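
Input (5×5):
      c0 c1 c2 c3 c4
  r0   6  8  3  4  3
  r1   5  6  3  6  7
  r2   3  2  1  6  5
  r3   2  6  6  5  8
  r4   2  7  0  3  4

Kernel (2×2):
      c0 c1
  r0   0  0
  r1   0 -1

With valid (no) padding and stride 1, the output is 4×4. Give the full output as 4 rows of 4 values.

Output[0,0]: The receptive field on the input at this output position is [6 8 / 5 6]. Elementwise product with the kernel and sum: 6·-1.
Output[0,1]: The receptive field on the input at this output position is [8 3 / 6 3]. Elementwise product with the kernel and sum: 3·-1.

-6 -3 -6 -7
-2 -1 -6 -5
-6 -6 -5 -8
-7 0 -3 -4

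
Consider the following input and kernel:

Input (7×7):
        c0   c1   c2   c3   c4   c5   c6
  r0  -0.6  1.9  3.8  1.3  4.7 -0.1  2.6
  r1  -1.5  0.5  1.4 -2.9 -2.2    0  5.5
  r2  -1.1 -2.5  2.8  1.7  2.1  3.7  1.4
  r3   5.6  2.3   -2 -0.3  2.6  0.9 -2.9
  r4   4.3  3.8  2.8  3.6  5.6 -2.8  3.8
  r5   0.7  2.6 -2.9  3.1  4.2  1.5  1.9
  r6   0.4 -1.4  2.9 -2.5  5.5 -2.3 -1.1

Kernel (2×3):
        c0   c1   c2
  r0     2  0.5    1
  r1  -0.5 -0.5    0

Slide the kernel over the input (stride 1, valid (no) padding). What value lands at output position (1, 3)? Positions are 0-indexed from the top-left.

-8.8

The receptive field on the input at this output position is [-2.9 -2.2 0 / 1.7 2.1 3.7]. Elementwise product with the kernel and sum: -2.9·2 + -2.2·0.5 + 0·1 + 1.7·-0.5 + 2.1·-0.5.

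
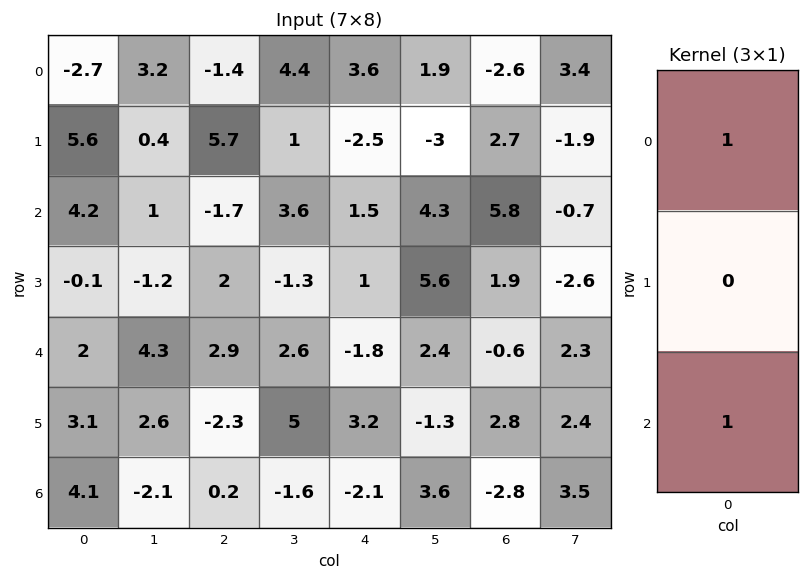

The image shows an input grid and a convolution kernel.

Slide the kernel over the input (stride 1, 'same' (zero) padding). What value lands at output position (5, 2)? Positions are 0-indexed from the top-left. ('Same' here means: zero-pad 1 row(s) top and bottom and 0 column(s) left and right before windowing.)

The receptive field on the zero-padded input at this output position is [2.9 / -2.3 / 0.2]. Elementwise product with the kernel and sum: 2.9·1 + 0.2·1.

3.1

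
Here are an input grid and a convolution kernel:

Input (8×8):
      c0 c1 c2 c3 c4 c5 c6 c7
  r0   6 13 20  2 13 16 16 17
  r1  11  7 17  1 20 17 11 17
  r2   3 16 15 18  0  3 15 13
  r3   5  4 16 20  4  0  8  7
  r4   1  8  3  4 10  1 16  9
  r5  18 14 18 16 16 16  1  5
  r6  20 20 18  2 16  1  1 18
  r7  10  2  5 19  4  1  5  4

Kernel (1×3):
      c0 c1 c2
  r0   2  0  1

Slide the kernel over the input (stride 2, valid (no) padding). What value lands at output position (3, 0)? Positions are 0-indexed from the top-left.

The receptive field on the input at this output position is [20 20 18]. Elementwise product with the kernel and sum: 20·2 + 18·1.

58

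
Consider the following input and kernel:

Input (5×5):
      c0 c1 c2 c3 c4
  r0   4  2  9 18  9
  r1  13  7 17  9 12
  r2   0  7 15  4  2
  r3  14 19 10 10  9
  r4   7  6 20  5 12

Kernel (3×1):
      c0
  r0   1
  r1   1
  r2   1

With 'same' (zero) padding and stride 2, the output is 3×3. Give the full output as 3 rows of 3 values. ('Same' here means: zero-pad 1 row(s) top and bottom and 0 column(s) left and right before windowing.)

17 26 21
27 42 23
21 30 21

Output[0,0]: The receptive field on the zero-padded input at this output position is [0 / 4 / 13]. Elementwise product with the kernel and sum: 0·1 + 4·1 + 13·1.
Output[0,1]: The receptive field on the zero-padded input at this output position is [0 / 9 / 17]. Elementwise product with the kernel and sum: 0·1 + 9·1 + 17·1.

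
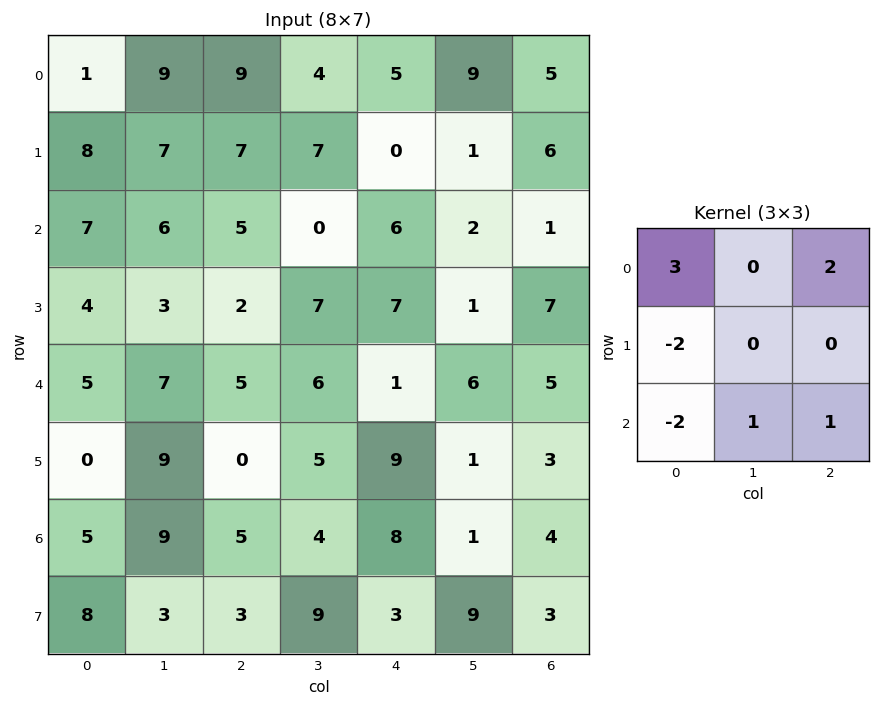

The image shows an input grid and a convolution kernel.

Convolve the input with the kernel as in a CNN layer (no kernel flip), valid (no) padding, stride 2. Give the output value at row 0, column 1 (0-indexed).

The receptive field on the input at this output position is [9 4 5 / 7 7 0 / 5 0 6]. Elementwise product with the kernel and sum: 9·3 + 5·2 + 7·-2 + 5·-2 + 0·1 + 6·1.

19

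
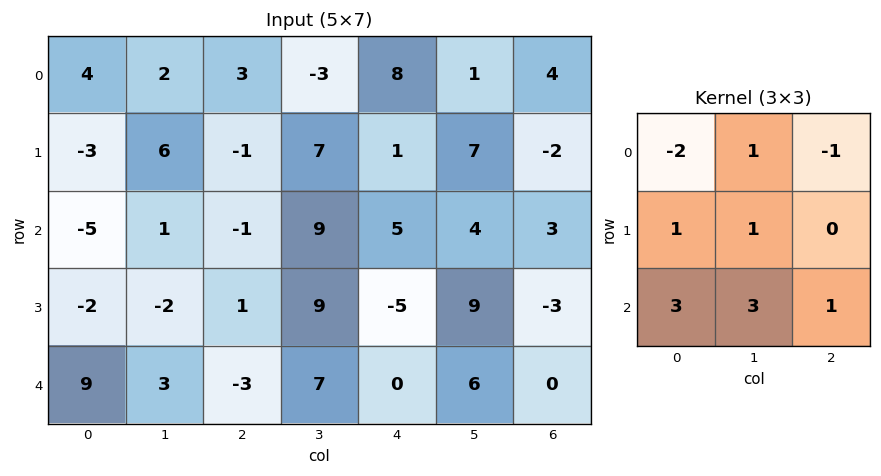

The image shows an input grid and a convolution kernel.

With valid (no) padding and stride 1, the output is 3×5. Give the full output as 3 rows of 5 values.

-19 16 18 67 19
-2 -14 41 15 25
41 -6 28 14 13

Output[0,0]: The receptive field on the input at this output position is [4 2 3 / -3 6 -1 / -5 1 -1]. Elementwise product with the kernel and sum: 4·-2 + 2·1 + 3·-1 + -3·1 + 6·1 + -5·3 + 1·3 + -1·1.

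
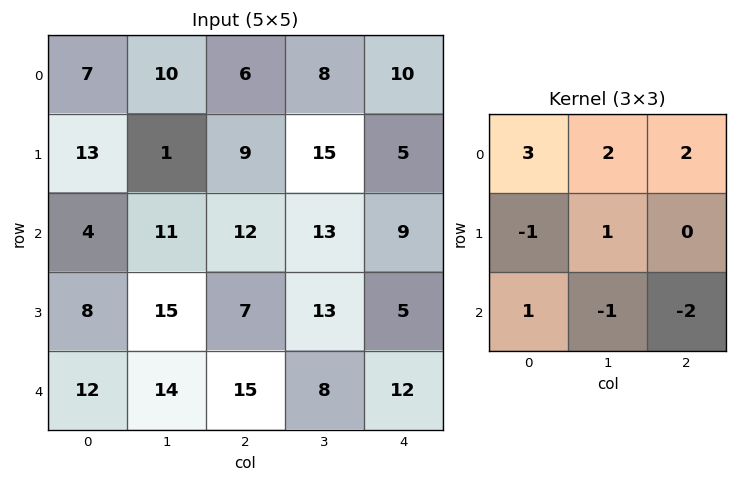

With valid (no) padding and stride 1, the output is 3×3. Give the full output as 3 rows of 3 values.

Output[0,0]: The receptive field on the input at this output position is [7 10 6 / 13 1 9 / 4 11 12]. Elementwise product with the kernel and sum: 7·3 + 10·2 + 6·2 + 13·-1 + 1·1 + 4·1 + 11·-1 + 12·-2.
Output[0,1]: The receptive field on the input at this output position is [10 6 8 / 1 9 15 / 11 12 13]. Elementwise product with the kernel and sum: 10·3 + 6·2 + 8·2 + 1·-1 + 9·1 + 11·1 + 12·-1 + 13·-2.

10 39 41
45 34 52
33 58 69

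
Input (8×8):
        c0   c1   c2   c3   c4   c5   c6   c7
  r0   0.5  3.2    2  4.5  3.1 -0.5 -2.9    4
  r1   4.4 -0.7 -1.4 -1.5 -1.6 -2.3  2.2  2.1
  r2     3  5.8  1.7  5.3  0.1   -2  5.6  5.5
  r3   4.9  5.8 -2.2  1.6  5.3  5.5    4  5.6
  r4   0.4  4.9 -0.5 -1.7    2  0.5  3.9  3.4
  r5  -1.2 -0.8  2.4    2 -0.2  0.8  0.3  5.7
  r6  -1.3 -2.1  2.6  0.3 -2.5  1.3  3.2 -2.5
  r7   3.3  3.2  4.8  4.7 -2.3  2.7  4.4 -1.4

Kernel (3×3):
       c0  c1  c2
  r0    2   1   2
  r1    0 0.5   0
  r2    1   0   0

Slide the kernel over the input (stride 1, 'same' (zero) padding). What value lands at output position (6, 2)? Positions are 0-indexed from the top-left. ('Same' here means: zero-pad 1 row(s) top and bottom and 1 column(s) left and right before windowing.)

9.3

The receptive field on the zero-padded input at this output position is [-0.8 2.4 2 / -2.1 2.6 0.3 / 3.2 4.8 4.7]. Elementwise product with the kernel and sum: -0.8·2 + 2.4·1 + 2·2 + 2.6·0.5 + 3.2·1.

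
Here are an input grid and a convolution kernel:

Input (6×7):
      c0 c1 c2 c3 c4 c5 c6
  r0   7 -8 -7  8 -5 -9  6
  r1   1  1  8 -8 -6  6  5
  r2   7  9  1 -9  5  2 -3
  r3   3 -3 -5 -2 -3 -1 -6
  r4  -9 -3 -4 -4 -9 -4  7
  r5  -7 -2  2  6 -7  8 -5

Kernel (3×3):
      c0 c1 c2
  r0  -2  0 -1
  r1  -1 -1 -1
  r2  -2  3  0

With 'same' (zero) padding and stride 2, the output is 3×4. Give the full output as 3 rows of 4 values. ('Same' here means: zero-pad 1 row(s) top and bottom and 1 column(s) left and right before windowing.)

4 29 4 6
-8 -4 7 -27
-6 29 -11 -32

Output[0,0]: The receptive field on the zero-padded input at this output position is [0 0 0 / 0 7 -8 / 0 1 1]. Elementwise product with the kernel and sum: 0·-2 + 0·-1 + 0·-1 + 7·-1 + -8·-1 + 0·-2 + 1·3.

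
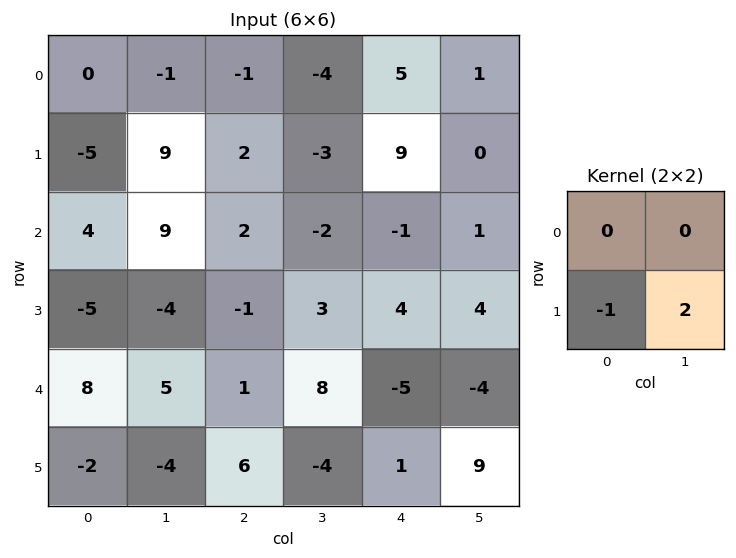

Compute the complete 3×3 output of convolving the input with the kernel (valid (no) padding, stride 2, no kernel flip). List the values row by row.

23 -8 -9
-3 7 4
-6 -14 17

Output[0,0]: The receptive field on the input at this output position is [0 -1 / -5 9]. Elementwise product with the kernel and sum: -5·-1 + 9·2.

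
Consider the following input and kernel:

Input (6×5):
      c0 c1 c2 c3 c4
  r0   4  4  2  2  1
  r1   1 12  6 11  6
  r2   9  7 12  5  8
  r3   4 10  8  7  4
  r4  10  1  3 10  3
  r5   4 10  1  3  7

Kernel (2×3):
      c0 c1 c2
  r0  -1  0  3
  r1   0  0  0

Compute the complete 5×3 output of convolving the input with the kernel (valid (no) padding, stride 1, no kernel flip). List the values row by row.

Output[0,0]: The receptive field on the input at this output position is [4 4 2 / 1 12 6]. Elementwise product with the kernel and sum: 4·-1 + 2·3.
Output[0,1]: The receptive field on the input at this output position is [4 2 2 / 12 6 11]. Elementwise product with the kernel and sum: 4·-1 + 2·3.

2 2 1
17 21 12
27 8 12
20 11 4
-1 29 6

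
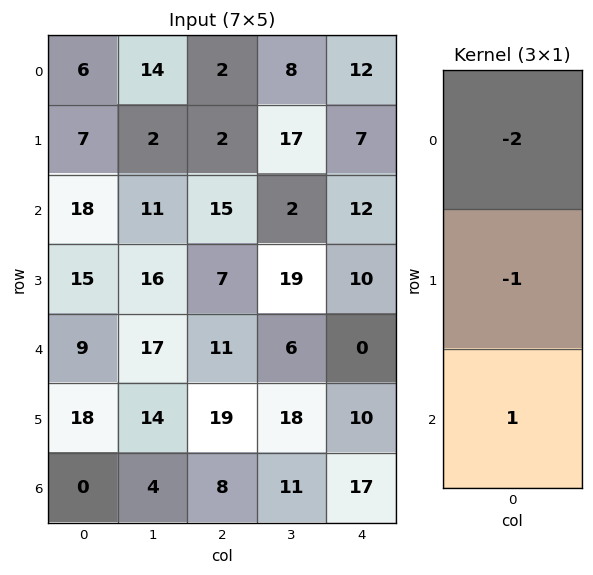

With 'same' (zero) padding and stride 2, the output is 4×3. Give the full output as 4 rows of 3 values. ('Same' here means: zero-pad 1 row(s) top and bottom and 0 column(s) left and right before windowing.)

1 0 -5
-17 -12 -16
-21 -6 -10
-36 -46 -37

Output[0,0]: The receptive field on the zero-padded input at this output position is [0 / 6 / 7]. Elementwise product with the kernel and sum: 0·-2 + 6·-1 + 7·1.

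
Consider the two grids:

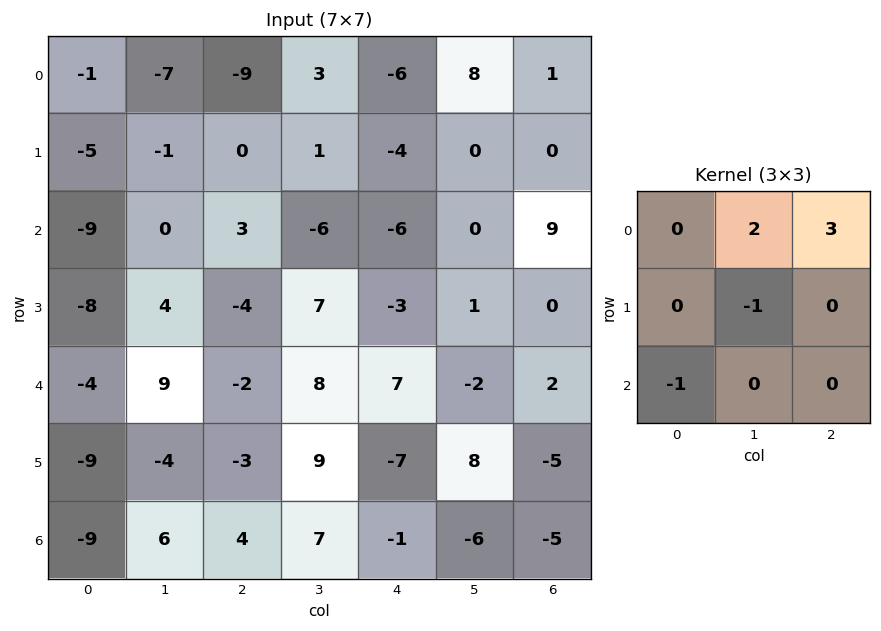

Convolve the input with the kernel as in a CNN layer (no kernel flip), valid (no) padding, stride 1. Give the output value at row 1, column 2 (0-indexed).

0

The receptive field on the input at this output position is [0 1 -4 / 3 -6 -6 / -4 7 -3]. Elementwise product with the kernel and sum: 1·2 + -4·3 + -6·-1 + -4·-1.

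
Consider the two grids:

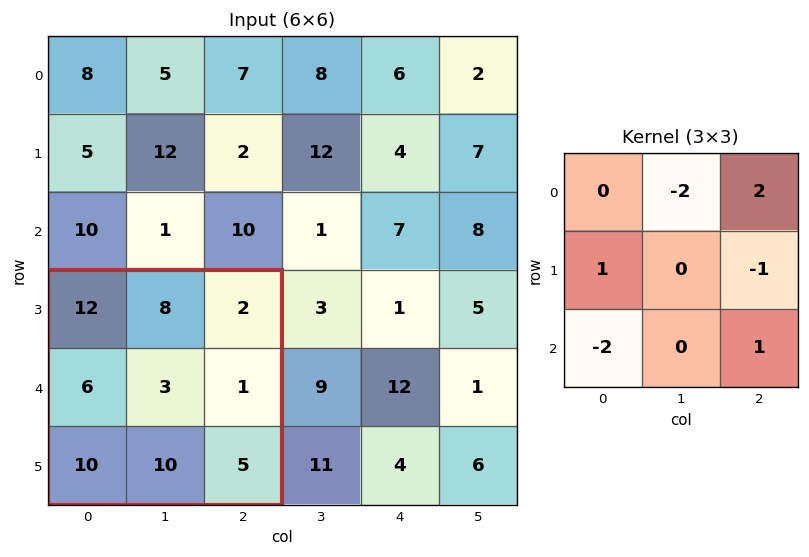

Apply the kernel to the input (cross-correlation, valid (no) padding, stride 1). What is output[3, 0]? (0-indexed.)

-22

The receptive field on the input at this output position is [12 8 2 / 6 3 1 / 10 10 5]. Elementwise product with the kernel and sum: 8·-2 + 2·2 + 6·1 + 1·-1 + 10·-2 + 5·1.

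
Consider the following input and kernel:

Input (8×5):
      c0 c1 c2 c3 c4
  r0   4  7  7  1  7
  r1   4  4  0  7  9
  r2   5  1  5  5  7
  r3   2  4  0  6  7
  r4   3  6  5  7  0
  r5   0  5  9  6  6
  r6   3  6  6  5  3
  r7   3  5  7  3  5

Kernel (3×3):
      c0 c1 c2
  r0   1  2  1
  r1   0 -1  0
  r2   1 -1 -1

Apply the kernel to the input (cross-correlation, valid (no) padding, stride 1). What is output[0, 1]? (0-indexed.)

13

The receptive field on the input at this output position is [7 7 1 / 4 0 7 / 1 5 5]. Elementwise product with the kernel and sum: 7·1 + 7·2 + 1·1 + 0·-1 + 1·1 + 5·-1 + 5·-1.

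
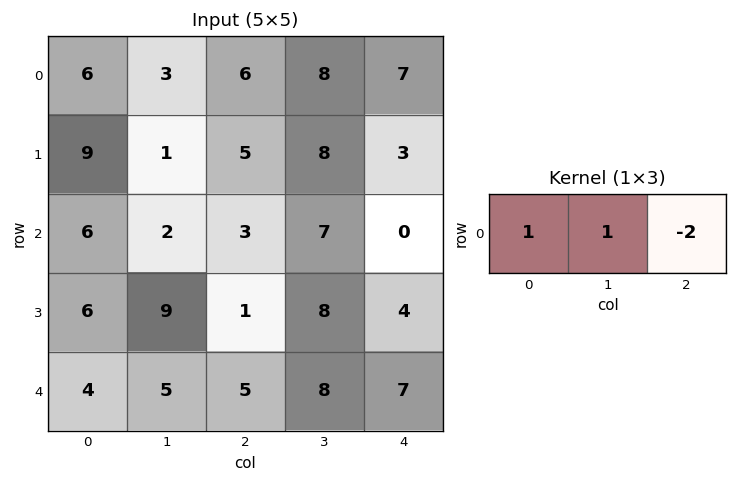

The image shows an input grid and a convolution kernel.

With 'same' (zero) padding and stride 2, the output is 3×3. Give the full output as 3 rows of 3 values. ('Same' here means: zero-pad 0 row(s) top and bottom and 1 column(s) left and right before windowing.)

Output[0,0]: The receptive field on the zero-padded input at this output position is [0 6 3]. Elementwise product with the kernel and sum: 0·1 + 6·1 + 3·-2.
Output[0,1]: The receptive field on the zero-padded input at this output position is [3 6 8]. Elementwise product with the kernel and sum: 3·1 + 6·1 + 8·-2.

0 -7 15
2 -9 7
-6 -6 15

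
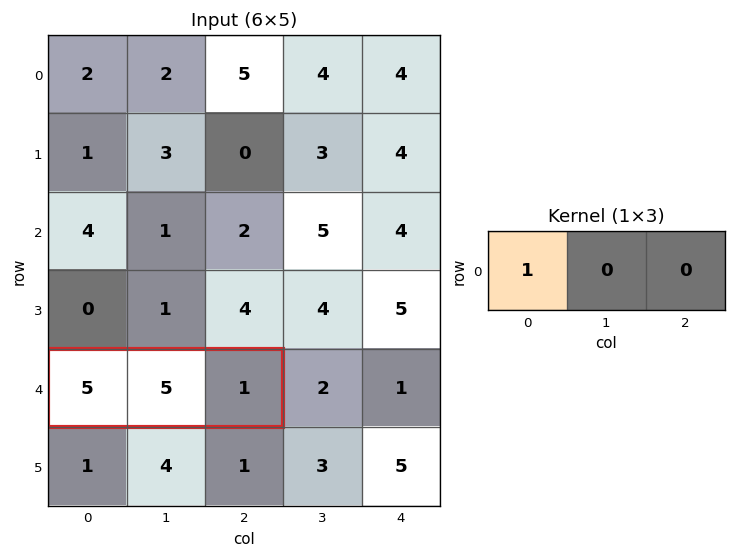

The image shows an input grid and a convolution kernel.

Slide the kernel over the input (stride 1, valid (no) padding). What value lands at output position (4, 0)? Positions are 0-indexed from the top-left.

5

The receptive field on the input at this output position is [5 5 1]. Elementwise product with the kernel and sum: 5·1.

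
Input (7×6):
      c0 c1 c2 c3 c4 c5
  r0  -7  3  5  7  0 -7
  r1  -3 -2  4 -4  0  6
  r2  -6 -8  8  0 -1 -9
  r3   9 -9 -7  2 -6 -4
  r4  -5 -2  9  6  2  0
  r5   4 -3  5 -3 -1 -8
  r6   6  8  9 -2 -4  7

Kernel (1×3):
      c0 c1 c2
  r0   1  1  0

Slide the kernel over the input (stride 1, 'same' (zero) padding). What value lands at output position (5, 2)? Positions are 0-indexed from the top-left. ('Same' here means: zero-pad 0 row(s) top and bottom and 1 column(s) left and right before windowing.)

The receptive field on the zero-padded input at this output position is [-3 5 -3]. Elementwise product with the kernel and sum: -3·1 + 5·1.

2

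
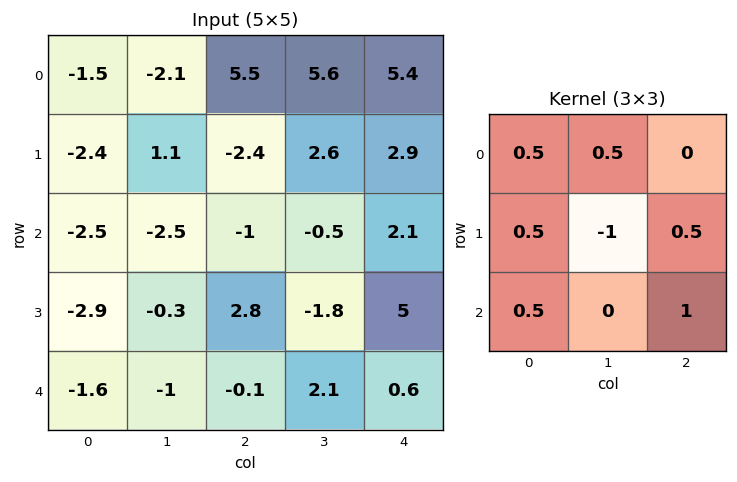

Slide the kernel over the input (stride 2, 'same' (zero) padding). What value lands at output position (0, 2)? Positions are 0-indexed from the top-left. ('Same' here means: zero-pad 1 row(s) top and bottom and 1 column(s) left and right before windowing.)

The receptive field on the zero-padded input at this output position is [0 0 0 / 5.6 5.4 0 / 2.6 2.9 0]. Elementwise product with the kernel and sum: 0·0.5 + 0·0.5 + 5.6·0.5 + 5.4·-1 + 0·0.5 + 2.6·0.5 + 0·1.

-1.3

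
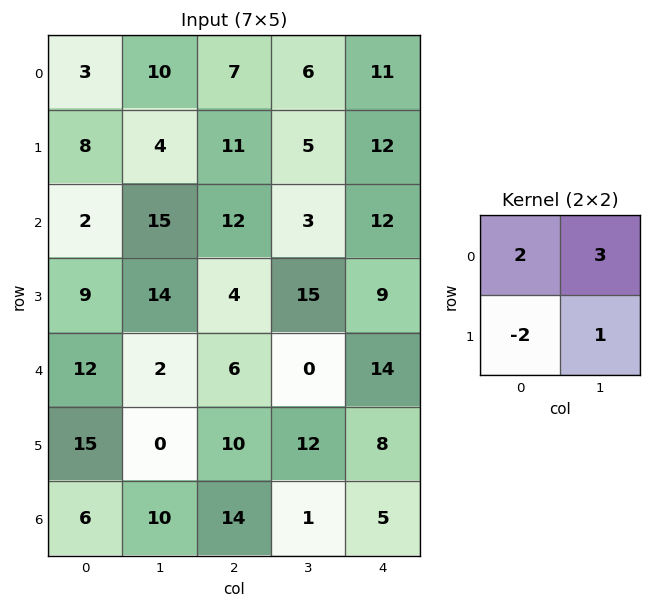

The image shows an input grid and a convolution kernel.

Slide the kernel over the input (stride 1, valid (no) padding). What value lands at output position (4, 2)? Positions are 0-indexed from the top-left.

4

The receptive field on the input at this output position is [6 0 / 10 12]. Elementwise product with the kernel and sum: 6·2 + 0·3 + 10·-2 + 12·1.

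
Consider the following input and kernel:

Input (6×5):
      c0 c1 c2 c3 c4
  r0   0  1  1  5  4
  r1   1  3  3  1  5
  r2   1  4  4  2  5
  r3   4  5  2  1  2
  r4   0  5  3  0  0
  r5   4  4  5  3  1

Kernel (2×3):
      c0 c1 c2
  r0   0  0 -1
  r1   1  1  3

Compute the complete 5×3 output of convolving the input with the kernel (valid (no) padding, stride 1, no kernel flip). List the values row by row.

12 4 15
14 13 16
11 8 4
12 7 1
20 18 11

Output[0,0]: The receptive field on the input at this output position is [0 1 1 / 1 3 3]. Elementwise product with the kernel and sum: 1·-1 + 1·1 + 3·1 + 3·3.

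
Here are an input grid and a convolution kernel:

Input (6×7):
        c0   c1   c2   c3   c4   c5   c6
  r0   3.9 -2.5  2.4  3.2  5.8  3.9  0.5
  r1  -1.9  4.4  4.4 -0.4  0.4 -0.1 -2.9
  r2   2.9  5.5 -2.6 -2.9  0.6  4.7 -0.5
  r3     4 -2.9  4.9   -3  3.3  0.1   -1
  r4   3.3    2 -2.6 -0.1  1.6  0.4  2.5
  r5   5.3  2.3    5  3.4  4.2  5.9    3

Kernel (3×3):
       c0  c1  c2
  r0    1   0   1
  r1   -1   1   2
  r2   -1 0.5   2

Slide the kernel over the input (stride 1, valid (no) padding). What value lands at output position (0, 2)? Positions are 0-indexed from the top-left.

The receptive field on the input at this output position is [2.4 3.2 5.8 / 4.4 -0.4 0.4 / -2.6 -2.9 0.6]. Elementwise product with the kernel and sum: 2.4·1 + 5.8·1 + 4.4·-1 + -0.4·1 + 0.4·2 + -2.6·-1 + -2.9·0.5 + 0.6·2.

6.55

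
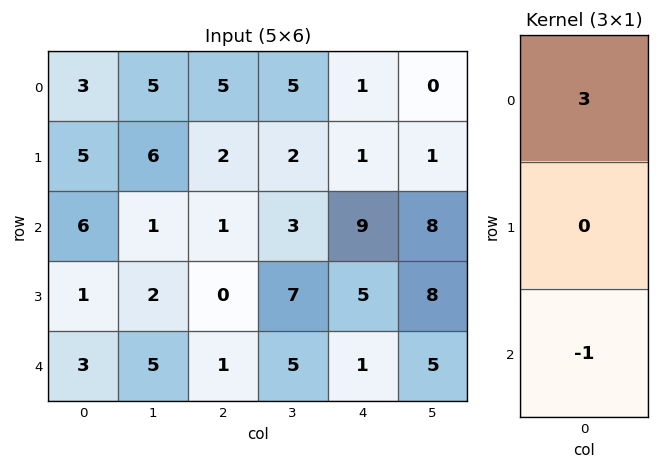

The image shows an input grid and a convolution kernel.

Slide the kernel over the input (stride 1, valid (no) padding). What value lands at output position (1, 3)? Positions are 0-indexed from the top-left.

-1

The receptive field on the input at this output position is [2 / 3 / 7]. Elementwise product with the kernel and sum: 2·3 + 7·-1.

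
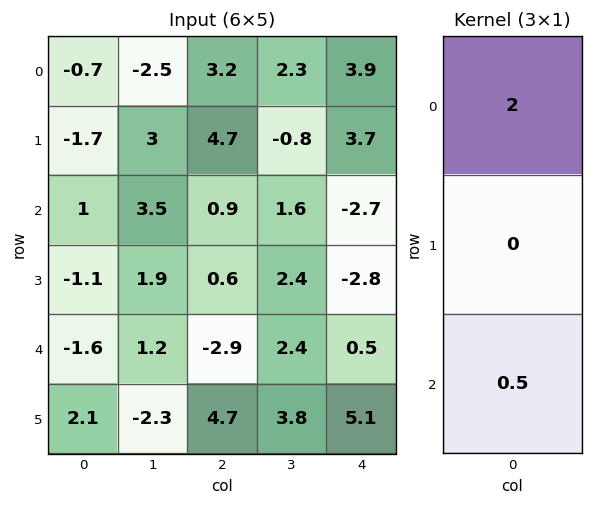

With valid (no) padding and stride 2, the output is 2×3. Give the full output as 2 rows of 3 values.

Output[0,0]: The receptive field on the input at this output position is [-0.7 / -1.7 / 1]. Elementwise product with the kernel and sum: -0.7·2 + 1·0.5.
Output[0,1]: The receptive field on the input at this output position is [3.2 / 4.7 / 0.9]. Elementwise product with the kernel and sum: 3.2·2 + 0.9·0.5.

-0.9 6.85 6.45
1.2 0.35 -5.15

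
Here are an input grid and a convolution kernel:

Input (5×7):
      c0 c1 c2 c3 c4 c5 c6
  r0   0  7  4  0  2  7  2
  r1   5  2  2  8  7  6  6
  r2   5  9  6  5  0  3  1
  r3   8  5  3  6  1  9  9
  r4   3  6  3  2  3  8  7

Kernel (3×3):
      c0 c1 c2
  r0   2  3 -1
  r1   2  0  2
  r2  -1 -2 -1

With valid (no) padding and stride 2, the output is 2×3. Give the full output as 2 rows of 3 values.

2 8 42
35 25 2

Output[0,0]: The receptive field on the input at this output position is [0 7 4 / 5 2 2 / 5 9 6]. Elementwise product with the kernel and sum: 0·2 + 7·3 + 4·-1 + 5·2 + 2·2 + 5·-1 + 9·-2 + 6·-1.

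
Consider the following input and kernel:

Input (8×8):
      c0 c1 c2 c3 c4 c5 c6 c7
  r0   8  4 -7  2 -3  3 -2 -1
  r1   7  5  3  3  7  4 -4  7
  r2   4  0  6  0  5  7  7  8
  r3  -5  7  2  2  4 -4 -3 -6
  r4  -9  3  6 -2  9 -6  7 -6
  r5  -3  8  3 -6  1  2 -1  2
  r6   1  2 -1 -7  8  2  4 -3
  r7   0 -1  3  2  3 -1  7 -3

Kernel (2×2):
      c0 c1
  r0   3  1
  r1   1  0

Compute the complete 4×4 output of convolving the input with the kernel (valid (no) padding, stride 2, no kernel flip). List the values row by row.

35 -16 1 -11
7 20 26 26
-27 19 22 14
5 -7 29 16

Output[0,0]: The receptive field on the input at this output position is [8 4 / 7 5]. Elementwise product with the kernel and sum: 8·3 + 4·1 + 7·1.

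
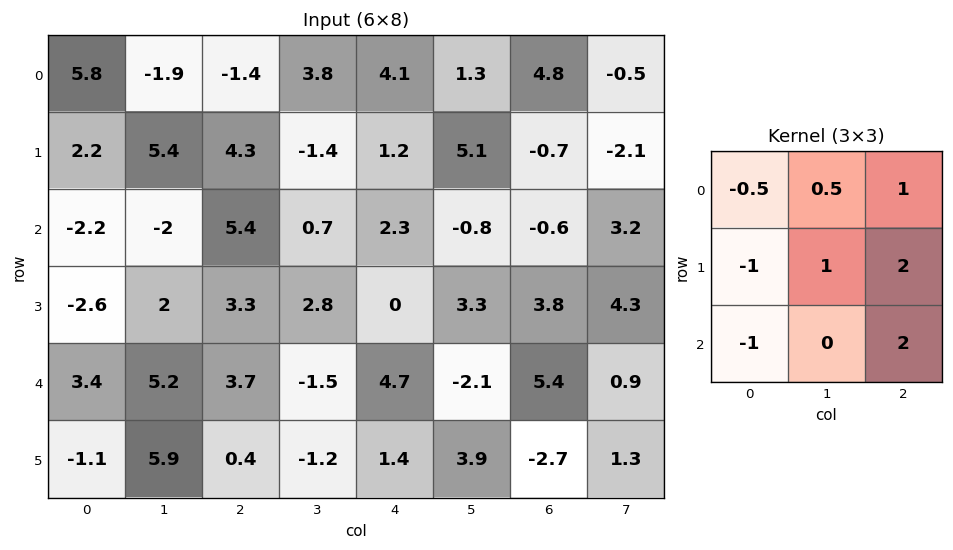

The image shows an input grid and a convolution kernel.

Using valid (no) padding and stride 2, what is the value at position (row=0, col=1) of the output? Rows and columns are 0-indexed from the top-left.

2.6

The receptive field on the input at this output position is [-1.4 3.8 4.1 / 4.3 -1.4 1.2 / 5.4 0.7 2.3]. Elementwise product with the kernel and sum: -1.4·-0.5 + 3.8·0.5 + 4.1·1 + 4.3·-1 + -1.4·1 + 1.2·2 + 5.4·-1 + 2.3·2.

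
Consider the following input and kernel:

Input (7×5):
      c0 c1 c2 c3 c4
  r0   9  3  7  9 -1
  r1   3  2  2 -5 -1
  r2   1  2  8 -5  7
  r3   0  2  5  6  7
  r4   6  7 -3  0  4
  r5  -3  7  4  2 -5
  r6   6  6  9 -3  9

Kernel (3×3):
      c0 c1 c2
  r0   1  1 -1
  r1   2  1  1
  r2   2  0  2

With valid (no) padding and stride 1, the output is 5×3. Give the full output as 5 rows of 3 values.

Output[0,0]: The receptive field on the input at this output position is [9 3 7 / 3 2 2 / 1 2 8]. Elementwise product with the kernel and sum: 9·1 + 3·1 + 7·-1 + 3·2 + 2·1 + 2·1 + 1·2 + 8·2.

33 -4 45
25 32 40
8 44 21
15 30 0
51 30 34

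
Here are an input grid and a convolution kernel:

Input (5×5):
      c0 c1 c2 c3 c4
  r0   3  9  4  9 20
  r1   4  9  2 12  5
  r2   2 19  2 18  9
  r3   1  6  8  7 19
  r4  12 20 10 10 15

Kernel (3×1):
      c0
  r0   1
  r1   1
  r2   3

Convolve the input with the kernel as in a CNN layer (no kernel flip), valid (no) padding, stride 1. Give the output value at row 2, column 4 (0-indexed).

The receptive field on the input at this output position is [9 / 19 / 15]. Elementwise product with the kernel and sum: 9·1 + 19·1 + 15·3.

73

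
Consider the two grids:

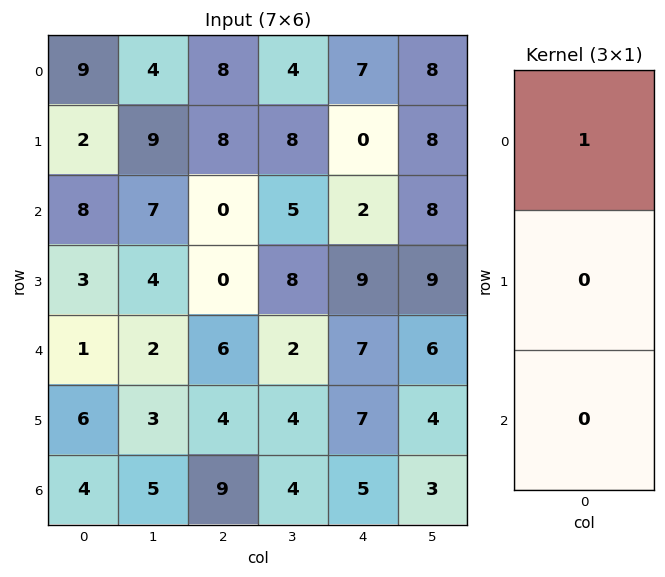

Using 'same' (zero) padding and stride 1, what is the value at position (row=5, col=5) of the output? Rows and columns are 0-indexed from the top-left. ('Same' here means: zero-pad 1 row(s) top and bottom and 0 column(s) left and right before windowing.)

6

The receptive field on the zero-padded input at this output position is [6 / 4 / 3]. Elementwise product with the kernel and sum: 6·1.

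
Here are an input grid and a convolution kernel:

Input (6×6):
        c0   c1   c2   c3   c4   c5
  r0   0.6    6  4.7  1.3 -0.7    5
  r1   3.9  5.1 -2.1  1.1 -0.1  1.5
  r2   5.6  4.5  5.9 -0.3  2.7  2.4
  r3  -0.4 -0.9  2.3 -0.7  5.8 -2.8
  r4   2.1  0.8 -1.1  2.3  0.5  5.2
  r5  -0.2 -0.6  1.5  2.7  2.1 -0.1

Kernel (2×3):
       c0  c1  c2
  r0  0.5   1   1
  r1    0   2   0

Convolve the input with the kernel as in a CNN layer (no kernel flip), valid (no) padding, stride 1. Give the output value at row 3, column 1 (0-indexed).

-1.05

The receptive field on the input at this output position is [-0.9 2.3 -0.7 / 0.8 -1.1 2.3]. Elementwise product with the kernel and sum: -0.9·0.5 + 2.3·1 + -0.7·1 + -1.1·2.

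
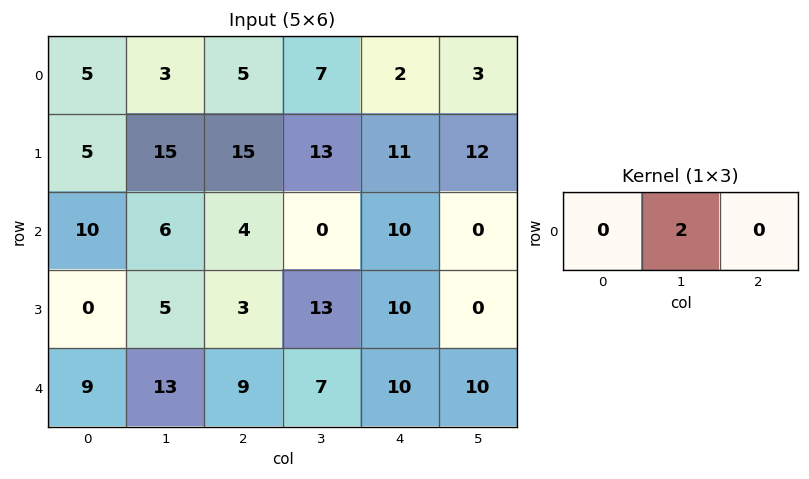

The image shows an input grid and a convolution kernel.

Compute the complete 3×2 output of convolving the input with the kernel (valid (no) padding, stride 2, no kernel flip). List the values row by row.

6 14
12 0
26 14

Output[0,0]: The receptive field on the input at this output position is [5 3 5]. Elementwise product with the kernel and sum: 3·2.
Output[0,1]: The receptive field on the input at this output position is [5 7 2]. Elementwise product with the kernel and sum: 7·2.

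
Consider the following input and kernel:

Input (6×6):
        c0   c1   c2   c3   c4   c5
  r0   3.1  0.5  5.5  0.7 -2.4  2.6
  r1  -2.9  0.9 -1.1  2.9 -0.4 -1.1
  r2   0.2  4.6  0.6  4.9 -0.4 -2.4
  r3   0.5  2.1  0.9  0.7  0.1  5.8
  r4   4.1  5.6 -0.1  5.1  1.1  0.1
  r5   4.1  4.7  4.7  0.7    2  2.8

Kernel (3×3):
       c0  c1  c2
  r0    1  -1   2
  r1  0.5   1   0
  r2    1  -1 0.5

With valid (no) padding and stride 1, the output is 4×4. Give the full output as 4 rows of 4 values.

Output[0,0]: The receptive field on the input at this output position is [3.1 0.5 5.5 / -2.9 0.9 -1.1 / 0.2 4.6 0.6]. Elementwise product with the kernel and sum: 3.1·1 + 0.5·-1 + 5.5·2 + -2.9·0.5 + 0.9·1 + 0.2·1 + 4.6·-1 + 0.6·0.5.
Output[0,1]: The receptive field on the input at this output position is [0.5 5.5 0.7 / 0.9 -1.1 2.9 / 4.6 0.6 4.9]. Elementwise product with the kernel and sum: 0.5·1 + 5.5·-1 + 0.7·2 + 0.9·0.5 + -1.1·1 + 4.6·1 + 0.6·-1 + 4.9·0.5.

8.95 2.2 -2.15 13.45
-2.45 12.25 0.65 6.65
-2.4 24 -8.6 5
9.6 5.65 10.45 15.95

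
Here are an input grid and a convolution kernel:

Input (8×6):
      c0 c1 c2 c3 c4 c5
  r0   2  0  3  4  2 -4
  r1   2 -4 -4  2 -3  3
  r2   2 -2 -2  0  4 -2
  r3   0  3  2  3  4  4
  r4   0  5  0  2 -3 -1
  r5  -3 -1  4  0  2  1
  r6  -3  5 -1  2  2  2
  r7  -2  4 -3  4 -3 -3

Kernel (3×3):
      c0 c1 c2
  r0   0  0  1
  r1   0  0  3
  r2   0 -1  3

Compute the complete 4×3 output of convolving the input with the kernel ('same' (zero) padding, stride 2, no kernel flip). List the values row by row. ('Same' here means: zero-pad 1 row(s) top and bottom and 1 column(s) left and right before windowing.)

Output[0,0]: The receptive field on the zero-padded input at this output position is [0 0 0 / 0 2 0 / 0 2 -4]. Elementwise product with the kernel and sum: 0·1 + 0·3 + 2·-1 + -4·3.
Output[0,1]: The receptive field on the zero-padded input at this output position is [0 0 0 / 0 3 4 / -4 -4 2]. Elementwise product with the kernel and sum: 0·1 + 4·3 + -4·-1 + 2·3.

-14 22 0
-1 9 5
18 5 2
28 21 1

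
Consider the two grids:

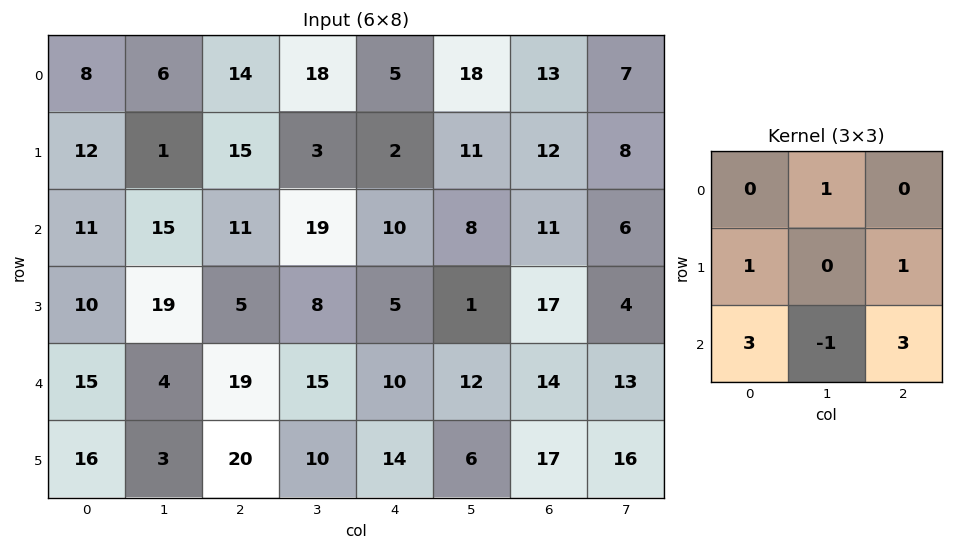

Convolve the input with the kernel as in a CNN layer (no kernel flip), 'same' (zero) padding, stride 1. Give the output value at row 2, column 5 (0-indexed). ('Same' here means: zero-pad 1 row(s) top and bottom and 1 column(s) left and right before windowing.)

97

The receptive field on the zero-padded input at this output position is [2 11 12 / 10 8 11 / 5 1 17]. Elementwise product with the kernel and sum: 11·1 + 10·1 + 11·1 + 5·3 + 1·-1 + 17·3.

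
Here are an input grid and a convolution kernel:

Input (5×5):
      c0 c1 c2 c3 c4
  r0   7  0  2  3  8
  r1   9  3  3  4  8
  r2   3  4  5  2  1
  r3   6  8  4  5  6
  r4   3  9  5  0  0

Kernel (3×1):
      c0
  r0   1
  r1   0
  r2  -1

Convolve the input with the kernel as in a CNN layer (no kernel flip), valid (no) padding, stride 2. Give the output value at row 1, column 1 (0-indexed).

The receptive field on the input at this output position is [5 / 4 / 5]. Elementwise product with the kernel and sum: 5·1 + 5·-1.

0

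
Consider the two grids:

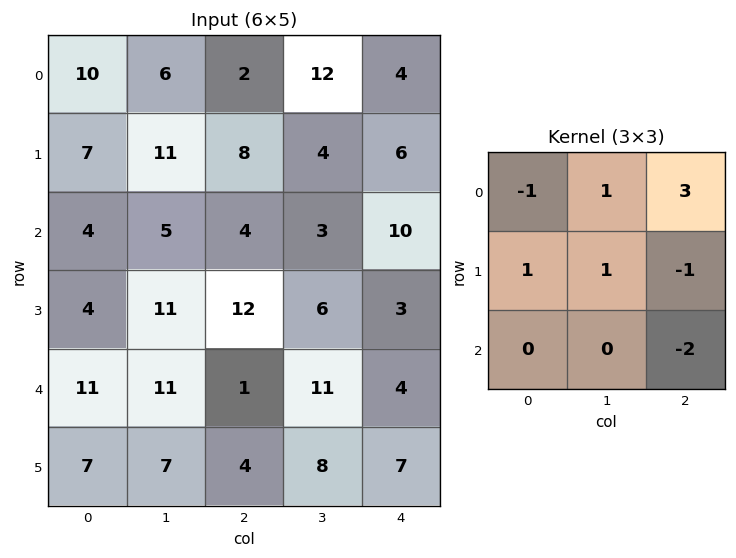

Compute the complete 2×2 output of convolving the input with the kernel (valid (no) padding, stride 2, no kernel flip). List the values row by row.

Output[0,0]: The receptive field on the input at this output position is [10 6 2 / 7 11 8 / 4 5 4]. Elementwise product with the kernel and sum: 10·-1 + 6·1 + 2·3 + 7·1 + 11·1 + 8·-1 + 4·-2.
Output[0,1]: The receptive field on the input at this output position is [2 12 4 / 8 4 6 / 4 3 10]. Elementwise product with the kernel and sum: 2·-1 + 12·1 + 4·3 + 8·1 + 4·1 + 6·-1 + 10·-2.

4 8
14 36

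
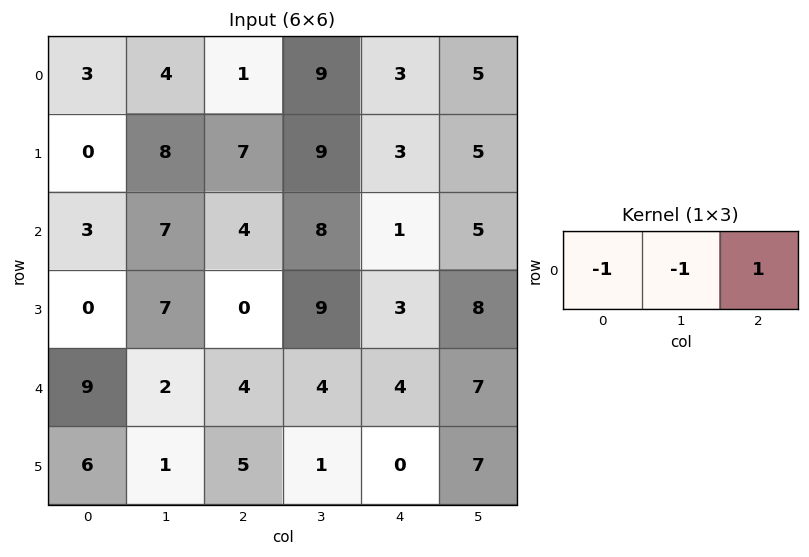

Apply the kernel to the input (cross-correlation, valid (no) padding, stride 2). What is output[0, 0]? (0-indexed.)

-6

The receptive field on the input at this output position is [3 4 1]. Elementwise product with the kernel and sum: 3·-1 + 4·-1 + 1·1.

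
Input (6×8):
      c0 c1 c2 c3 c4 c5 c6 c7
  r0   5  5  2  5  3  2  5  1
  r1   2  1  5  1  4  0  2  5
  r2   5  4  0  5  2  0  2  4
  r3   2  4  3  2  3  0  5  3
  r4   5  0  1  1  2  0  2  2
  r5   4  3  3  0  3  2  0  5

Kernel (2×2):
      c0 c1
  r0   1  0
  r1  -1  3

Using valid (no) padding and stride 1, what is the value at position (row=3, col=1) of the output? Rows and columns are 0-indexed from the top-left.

7

The receptive field on the input at this output position is [4 3 / 0 1]. Elementwise product with the kernel and sum: 4·1 + 0·-1 + 1·3.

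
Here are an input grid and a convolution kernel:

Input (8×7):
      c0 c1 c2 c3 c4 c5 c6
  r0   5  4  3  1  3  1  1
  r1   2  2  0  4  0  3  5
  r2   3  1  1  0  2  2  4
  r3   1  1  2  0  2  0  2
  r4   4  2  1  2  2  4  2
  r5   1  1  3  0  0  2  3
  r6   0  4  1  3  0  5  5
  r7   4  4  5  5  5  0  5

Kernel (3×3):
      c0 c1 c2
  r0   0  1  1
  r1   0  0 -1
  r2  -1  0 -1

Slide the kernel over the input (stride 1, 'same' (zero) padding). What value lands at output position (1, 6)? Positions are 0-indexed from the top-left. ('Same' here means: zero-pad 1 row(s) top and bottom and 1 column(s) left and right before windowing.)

-1

The receptive field on the zero-padded input at this output position is [1 1 0 / 3 5 0 / 2 4 0]. Elementwise product with the kernel and sum: 1·1 + 0·1 + 0·-1 + 2·-1 + 0·-1.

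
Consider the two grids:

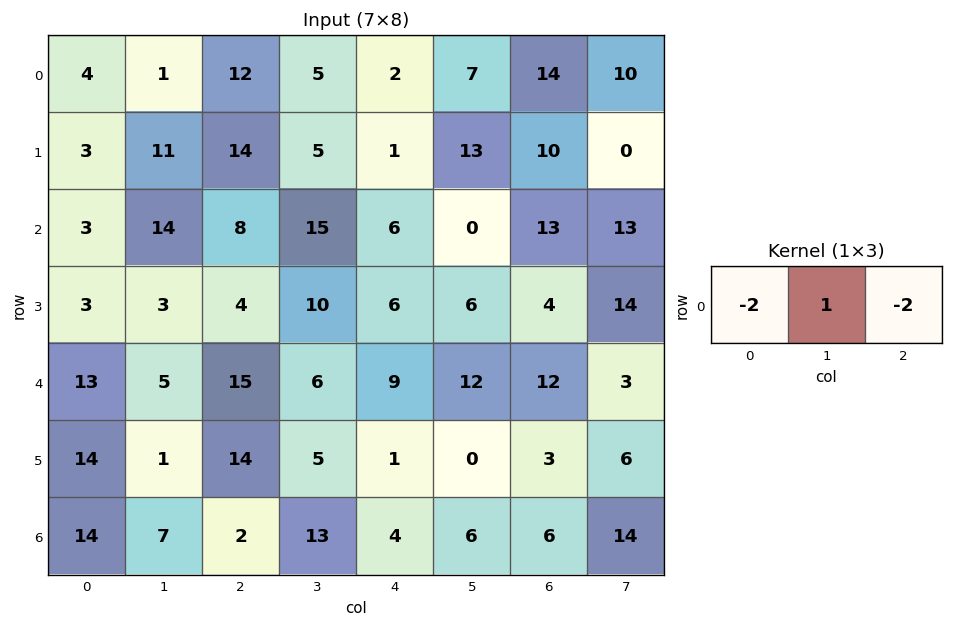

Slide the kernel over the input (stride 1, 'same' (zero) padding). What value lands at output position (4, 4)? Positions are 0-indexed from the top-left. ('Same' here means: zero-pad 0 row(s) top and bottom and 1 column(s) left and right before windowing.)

-27

The receptive field on the zero-padded input at this output position is [6 9 12]. Elementwise product with the kernel and sum: 6·-2 + 9·1 + 12·-2.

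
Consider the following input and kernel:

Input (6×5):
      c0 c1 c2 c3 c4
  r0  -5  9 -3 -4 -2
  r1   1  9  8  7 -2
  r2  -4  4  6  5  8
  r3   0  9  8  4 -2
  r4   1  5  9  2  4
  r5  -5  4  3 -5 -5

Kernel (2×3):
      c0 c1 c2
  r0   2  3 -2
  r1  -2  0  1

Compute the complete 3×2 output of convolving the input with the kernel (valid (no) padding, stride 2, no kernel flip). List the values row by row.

Output[0,0]: The receptive field on the input at this output position is [-5 9 -3 / 1 9 8]. Elementwise product with the kernel and sum: -5·2 + 9·3 + -3·-2 + 1·-2 + 8·1.
Output[0,1]: The receptive field on the input at this output position is [-3 -4 -2 / 8 7 -2]. Elementwise product with the kernel and sum: -3·2 + -4·3 + -2·-2 + 8·-2 + -2·1.

29 -32
0 -7
12 5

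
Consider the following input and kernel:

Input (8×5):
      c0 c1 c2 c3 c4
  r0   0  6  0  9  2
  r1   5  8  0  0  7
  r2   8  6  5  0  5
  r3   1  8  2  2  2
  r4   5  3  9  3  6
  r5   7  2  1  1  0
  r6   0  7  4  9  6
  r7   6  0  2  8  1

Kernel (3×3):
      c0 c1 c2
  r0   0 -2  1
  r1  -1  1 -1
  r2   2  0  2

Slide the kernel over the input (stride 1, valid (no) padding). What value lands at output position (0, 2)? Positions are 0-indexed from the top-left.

-3

The receptive field on the input at this output position is [0 9 2 / 0 0 7 / 5 0 5]. Elementwise product with the kernel and sum: 9·-2 + 2·1 + 0·-1 + 0·1 + 7·-1 + 5·2 + 5·2.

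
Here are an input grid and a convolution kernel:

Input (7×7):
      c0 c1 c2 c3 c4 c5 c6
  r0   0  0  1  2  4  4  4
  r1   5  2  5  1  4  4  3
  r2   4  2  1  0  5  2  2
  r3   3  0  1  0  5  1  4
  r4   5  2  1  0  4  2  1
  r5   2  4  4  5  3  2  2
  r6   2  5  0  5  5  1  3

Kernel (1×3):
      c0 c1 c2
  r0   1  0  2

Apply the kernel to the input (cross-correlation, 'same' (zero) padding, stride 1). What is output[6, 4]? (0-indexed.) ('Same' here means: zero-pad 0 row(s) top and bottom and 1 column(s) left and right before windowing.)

7

The receptive field on the zero-padded input at this output position is [5 5 1]. Elementwise product with the kernel and sum: 5·1 + 1·2.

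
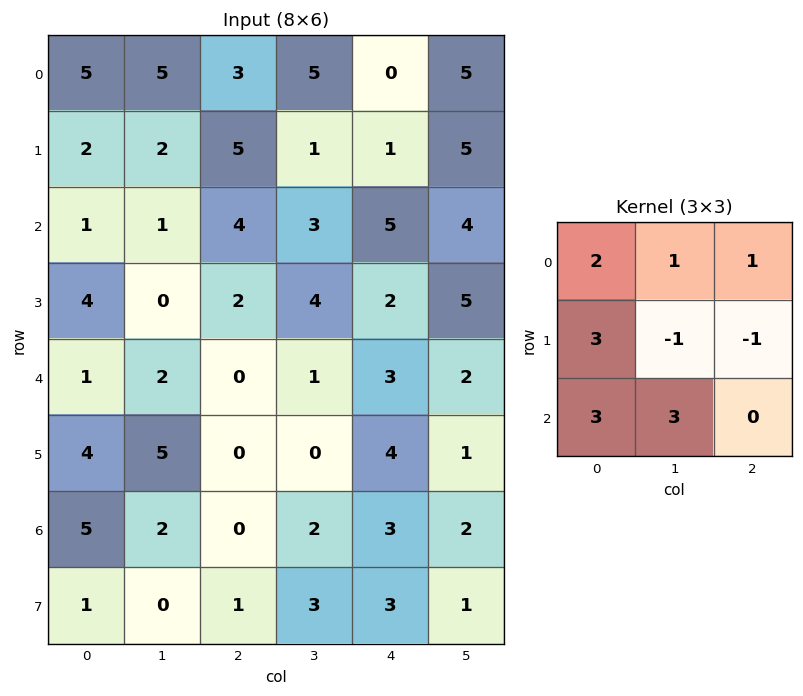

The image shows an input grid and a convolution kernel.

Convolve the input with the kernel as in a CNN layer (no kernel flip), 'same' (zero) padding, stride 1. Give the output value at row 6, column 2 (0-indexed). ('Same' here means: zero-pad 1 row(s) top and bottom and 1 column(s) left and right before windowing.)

17

The receptive field on the zero-padded input at this output position is [5 0 0 / 2 0 2 / 0 1 3]. Elementwise product with the kernel and sum: 5·2 + 0·1 + 0·1 + 2·3 + 0·-1 + 2·-1 + 0·3 + 1·3.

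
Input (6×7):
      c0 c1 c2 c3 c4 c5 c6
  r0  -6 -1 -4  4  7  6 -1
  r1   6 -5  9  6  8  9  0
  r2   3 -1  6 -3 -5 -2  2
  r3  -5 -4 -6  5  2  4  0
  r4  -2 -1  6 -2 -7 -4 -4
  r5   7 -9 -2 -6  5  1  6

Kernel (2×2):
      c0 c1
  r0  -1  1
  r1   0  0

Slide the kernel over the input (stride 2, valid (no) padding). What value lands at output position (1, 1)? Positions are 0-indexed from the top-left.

The receptive field on the input at this output position is [6 -3 / -6 5]. Elementwise product with the kernel and sum: 6·-1 + -3·1.

-9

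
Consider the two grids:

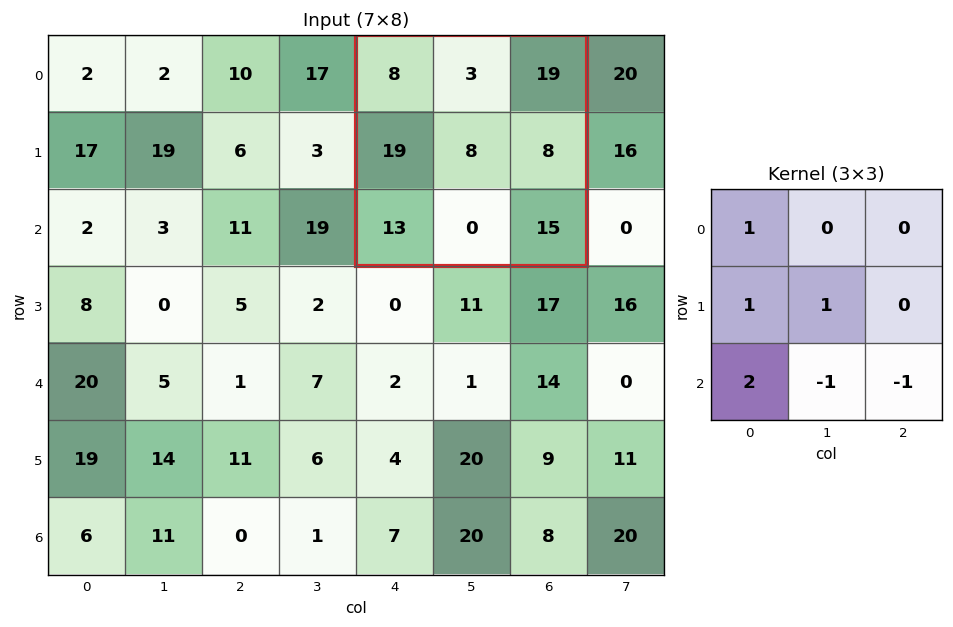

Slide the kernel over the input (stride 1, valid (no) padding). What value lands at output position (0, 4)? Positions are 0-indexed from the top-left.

46

The receptive field on the input at this output position is [8 3 19 / 19 8 8 / 13 0 15]. Elementwise product with the kernel and sum: 8·1 + 19·1 + 8·1 + 13·2 + 0·-1 + 15·-1.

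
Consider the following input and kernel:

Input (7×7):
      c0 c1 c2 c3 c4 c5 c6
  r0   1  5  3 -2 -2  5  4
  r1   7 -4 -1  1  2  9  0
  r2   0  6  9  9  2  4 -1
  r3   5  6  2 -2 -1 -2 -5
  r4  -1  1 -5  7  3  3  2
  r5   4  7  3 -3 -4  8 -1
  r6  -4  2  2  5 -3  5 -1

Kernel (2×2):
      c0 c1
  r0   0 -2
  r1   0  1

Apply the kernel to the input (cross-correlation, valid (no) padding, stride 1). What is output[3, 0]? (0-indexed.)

-11

The receptive field on the input at this output position is [5 6 / -1 1]. Elementwise product with the kernel and sum: 6·-2 + 1·1.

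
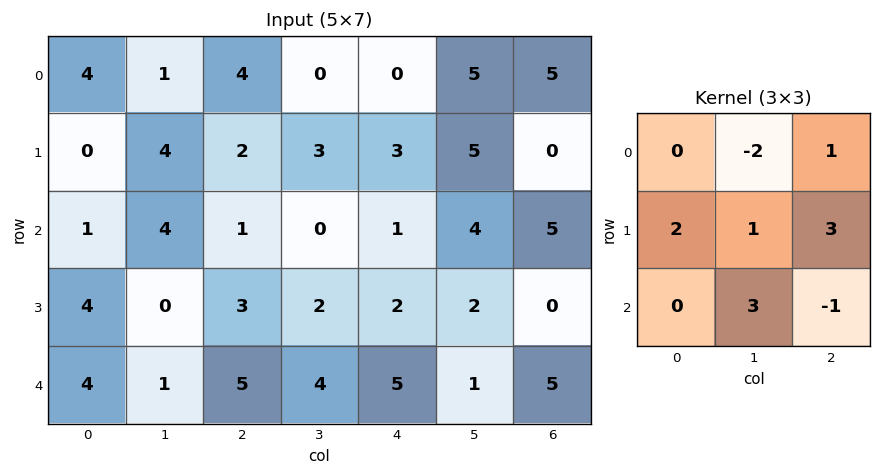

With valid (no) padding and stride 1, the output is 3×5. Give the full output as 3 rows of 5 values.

23 14 15 28 13
0 15 6 16 17
8 18 22 28 1

Output[0,0]: The receptive field on the input at this output position is [4 1 4 / 0 4 2 / 1 4 1]. Elementwise product with the kernel and sum: 1·-2 + 4·1 + 0·2 + 4·1 + 2·3 + 4·3 + 1·-1.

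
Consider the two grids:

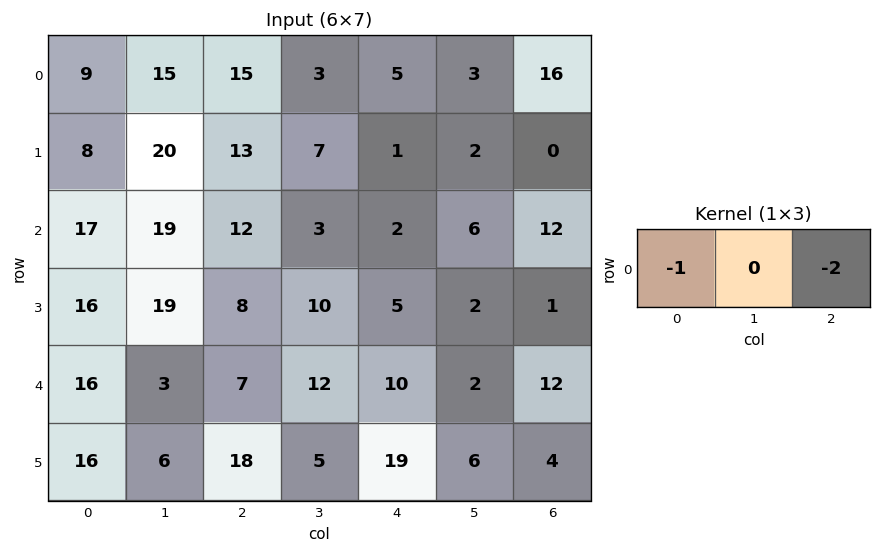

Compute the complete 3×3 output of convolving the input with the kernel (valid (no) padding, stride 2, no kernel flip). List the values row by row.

-39 -25 -37
-41 -16 -26
-30 -27 -34

Output[0,0]: The receptive field on the input at this output position is [9 15 15]. Elementwise product with the kernel and sum: 9·-1 + 15·-2.
Output[0,1]: The receptive field on the input at this output position is [15 3 5]. Elementwise product with the kernel and sum: 15·-1 + 5·-2.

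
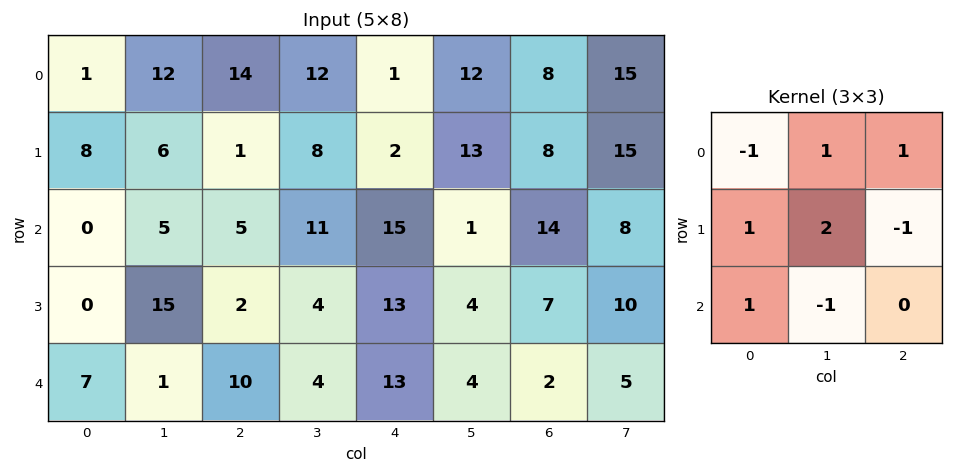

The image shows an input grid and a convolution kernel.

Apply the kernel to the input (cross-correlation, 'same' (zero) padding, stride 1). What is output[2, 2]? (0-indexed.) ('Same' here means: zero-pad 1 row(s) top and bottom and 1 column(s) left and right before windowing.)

The receptive field on the zero-padded input at this output position is [6 1 8 / 5 5 11 / 15 2 4]. Elementwise product with the kernel and sum: 6·-1 + 1·1 + 8·1 + 5·1 + 5·2 + 11·-1 + 15·1 + 2·-1.

20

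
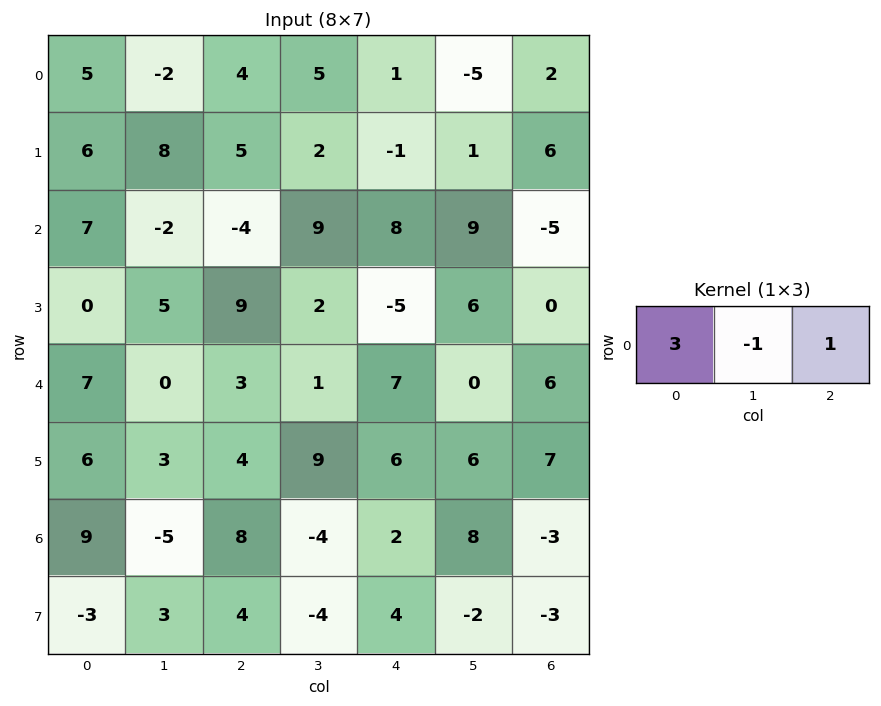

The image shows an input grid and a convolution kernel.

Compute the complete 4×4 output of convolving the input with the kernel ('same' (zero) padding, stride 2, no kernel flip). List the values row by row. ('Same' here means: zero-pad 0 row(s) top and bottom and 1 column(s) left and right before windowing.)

Output[0,0]: The receptive field on the zero-padded input at this output position is [0 5 -2]. Elementwise product with the kernel and sum: 0·3 + 5·-1 + -2·1.
Output[0,1]: The receptive field on the zero-padded input at this output position is [-2 4 5]. Elementwise product with the kernel and sum: -2·3 + 4·-1 + 5·1.

-7 -5 9 -17
-9 7 28 32
-7 -2 -4 -6
-14 -27 -6 27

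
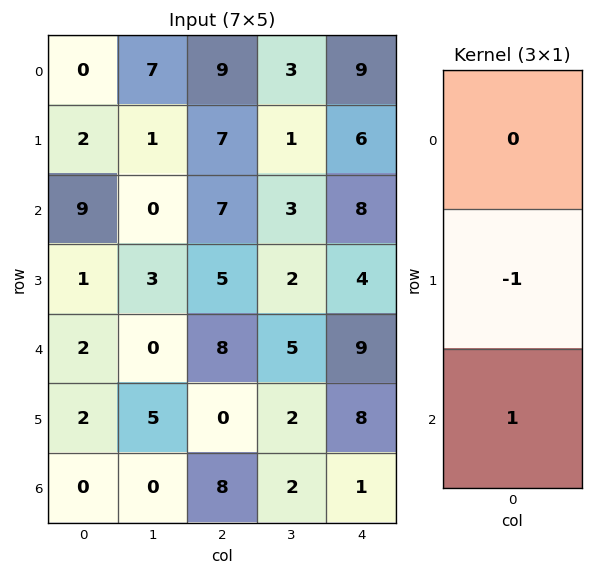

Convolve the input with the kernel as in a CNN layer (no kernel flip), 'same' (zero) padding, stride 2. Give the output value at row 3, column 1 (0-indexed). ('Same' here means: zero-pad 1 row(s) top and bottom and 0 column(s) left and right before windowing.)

-8

The receptive field on the zero-padded input at this output position is [0 / 8 / 0]. Elementwise product with the kernel and sum: 8·-1 + 0·1.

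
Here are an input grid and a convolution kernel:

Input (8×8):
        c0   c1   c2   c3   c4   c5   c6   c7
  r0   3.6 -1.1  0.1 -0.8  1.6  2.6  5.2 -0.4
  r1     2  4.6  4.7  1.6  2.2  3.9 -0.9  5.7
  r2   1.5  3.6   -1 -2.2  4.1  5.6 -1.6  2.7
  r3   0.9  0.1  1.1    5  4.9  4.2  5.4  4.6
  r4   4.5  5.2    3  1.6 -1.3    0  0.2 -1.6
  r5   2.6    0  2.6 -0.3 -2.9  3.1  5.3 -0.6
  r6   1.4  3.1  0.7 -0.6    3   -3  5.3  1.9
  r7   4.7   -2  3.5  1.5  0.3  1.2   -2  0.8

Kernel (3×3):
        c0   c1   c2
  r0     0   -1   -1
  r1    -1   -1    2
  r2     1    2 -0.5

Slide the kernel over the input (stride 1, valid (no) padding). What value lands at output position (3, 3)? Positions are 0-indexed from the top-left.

The receptive field on the input at this output position is [5 4.9 4.2 / 1.6 -1.3 0 / -0.3 -2.9 3.1]. Elementwise product with the kernel and sum: 4.9·-1 + 4.2·-1 + 1.6·-1 + -1.3·-1 + 0·2 + -0.3·1 + -2.9·2 + 3.1·-0.5.

-17.05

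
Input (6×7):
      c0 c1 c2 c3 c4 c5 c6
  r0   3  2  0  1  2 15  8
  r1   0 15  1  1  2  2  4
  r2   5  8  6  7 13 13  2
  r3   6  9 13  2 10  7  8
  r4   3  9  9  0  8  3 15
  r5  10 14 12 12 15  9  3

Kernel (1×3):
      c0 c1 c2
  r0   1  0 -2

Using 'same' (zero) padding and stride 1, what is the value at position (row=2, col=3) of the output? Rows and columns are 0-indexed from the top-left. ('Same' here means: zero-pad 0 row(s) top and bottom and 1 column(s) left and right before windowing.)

-20

The receptive field on the zero-padded input at this output position is [6 7 13]. Elementwise product with the kernel and sum: 6·1 + 13·-2.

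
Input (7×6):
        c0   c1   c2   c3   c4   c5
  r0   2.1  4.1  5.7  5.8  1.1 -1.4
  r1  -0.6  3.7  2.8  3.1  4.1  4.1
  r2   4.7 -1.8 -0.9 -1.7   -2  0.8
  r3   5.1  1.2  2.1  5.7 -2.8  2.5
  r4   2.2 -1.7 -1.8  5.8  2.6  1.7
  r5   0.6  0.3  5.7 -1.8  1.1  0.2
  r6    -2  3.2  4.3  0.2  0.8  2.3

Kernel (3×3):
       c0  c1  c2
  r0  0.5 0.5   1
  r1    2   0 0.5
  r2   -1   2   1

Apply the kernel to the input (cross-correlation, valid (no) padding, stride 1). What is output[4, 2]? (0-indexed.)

The receptive field on the input at this output position is [-1.8 5.8 2.6 / 5.7 -1.8 1.1 / 4.3 0.2 0.8]. Elementwise product with the kernel and sum: -1.8·0.5 + 5.8·0.5 + 2.6·1 + 5.7·2 + 1.1·0.5 + 4.3·-1 + 0.2·2 + 0.8·1.

13.45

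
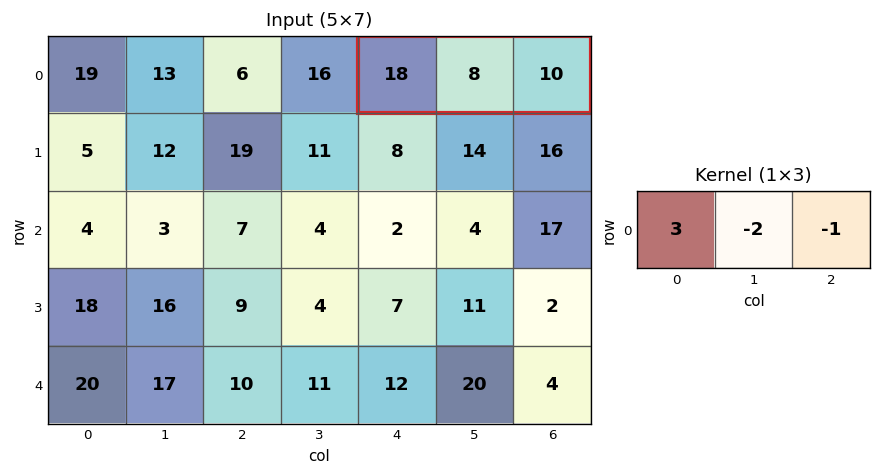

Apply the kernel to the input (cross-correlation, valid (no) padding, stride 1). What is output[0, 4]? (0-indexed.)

The receptive field on the input at this output position is [18 8 10]. Elementwise product with the kernel and sum: 18·3 + 8·-2 + 10·-1.

28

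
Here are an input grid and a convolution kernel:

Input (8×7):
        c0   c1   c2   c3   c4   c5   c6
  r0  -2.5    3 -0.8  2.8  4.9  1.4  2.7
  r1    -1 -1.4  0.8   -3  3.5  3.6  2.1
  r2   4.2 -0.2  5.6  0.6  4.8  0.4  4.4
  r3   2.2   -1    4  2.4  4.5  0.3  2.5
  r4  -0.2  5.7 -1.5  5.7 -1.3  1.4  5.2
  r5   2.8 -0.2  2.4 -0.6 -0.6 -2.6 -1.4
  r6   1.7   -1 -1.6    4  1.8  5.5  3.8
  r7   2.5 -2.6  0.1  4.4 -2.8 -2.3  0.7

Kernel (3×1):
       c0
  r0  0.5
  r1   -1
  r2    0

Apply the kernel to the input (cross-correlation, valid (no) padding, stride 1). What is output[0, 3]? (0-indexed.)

4.4

The receptive field on the input at this output position is [2.8 / -3 / 0.6]. Elementwise product with the kernel and sum: 2.8·0.5 + -3·-1.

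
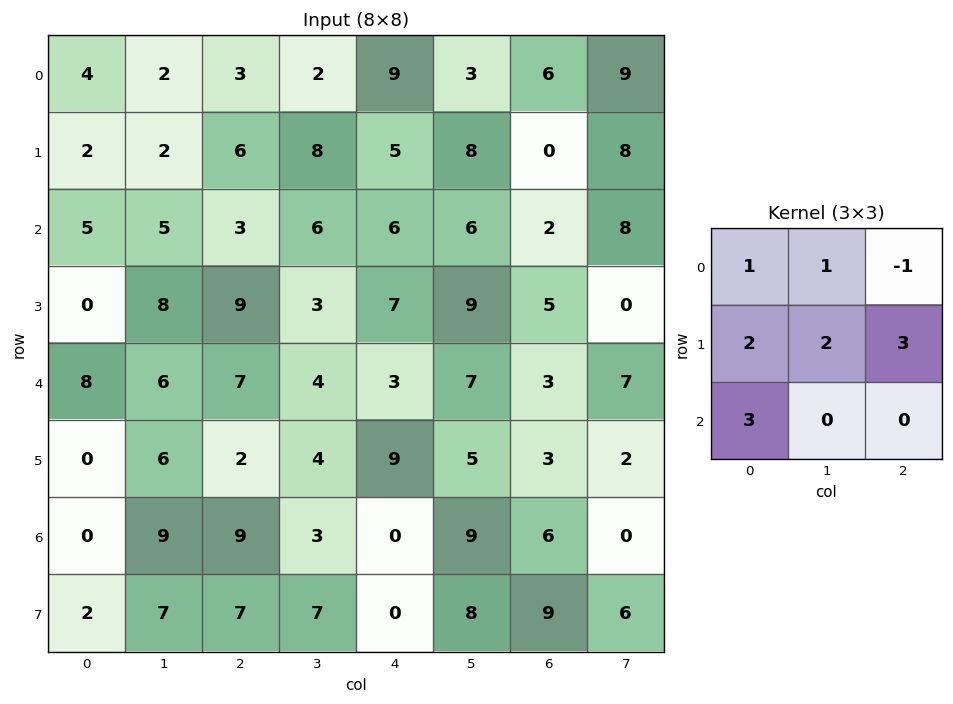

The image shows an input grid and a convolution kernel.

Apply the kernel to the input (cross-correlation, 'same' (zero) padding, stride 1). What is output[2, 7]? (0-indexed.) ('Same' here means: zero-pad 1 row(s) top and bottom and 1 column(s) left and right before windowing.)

The receptive field on the zero-padded input at this output position is [0 8 0 / 2 8 0 / 5 0 0]. Elementwise product with the kernel and sum: 0·1 + 8·1 + 0·-1 + 2·2 + 8·2 + 0·3 + 5·3.

43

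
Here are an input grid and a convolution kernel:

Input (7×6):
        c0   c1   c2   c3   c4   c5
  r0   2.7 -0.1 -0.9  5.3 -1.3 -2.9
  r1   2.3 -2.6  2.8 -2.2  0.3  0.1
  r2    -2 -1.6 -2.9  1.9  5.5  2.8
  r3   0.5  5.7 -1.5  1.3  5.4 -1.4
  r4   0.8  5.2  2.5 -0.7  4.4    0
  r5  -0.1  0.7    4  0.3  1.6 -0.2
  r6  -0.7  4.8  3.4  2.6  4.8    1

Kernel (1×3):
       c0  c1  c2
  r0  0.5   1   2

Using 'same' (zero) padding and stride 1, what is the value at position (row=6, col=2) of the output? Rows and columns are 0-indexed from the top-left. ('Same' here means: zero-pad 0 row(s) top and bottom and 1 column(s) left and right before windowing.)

The receptive field on the zero-padded input at this output position is [4.8 3.4 2.6]. Elementwise product with the kernel and sum: 4.8·0.5 + 3.4·1 + 2.6·2.

11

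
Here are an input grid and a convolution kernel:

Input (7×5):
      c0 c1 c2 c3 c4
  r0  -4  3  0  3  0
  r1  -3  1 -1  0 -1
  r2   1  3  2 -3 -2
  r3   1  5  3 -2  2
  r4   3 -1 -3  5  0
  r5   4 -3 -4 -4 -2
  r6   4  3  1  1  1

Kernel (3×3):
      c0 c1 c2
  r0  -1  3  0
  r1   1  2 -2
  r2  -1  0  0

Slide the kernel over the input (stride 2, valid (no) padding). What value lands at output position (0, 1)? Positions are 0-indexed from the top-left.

The receptive field on the input at this output position is [0 3 0 / -1 0 -1 / 2 -3 -2]. Elementwise product with the kernel and sum: 0·-1 + 3·3 + -1·1 + 0·2 + -1·-2 + 2·-1.

8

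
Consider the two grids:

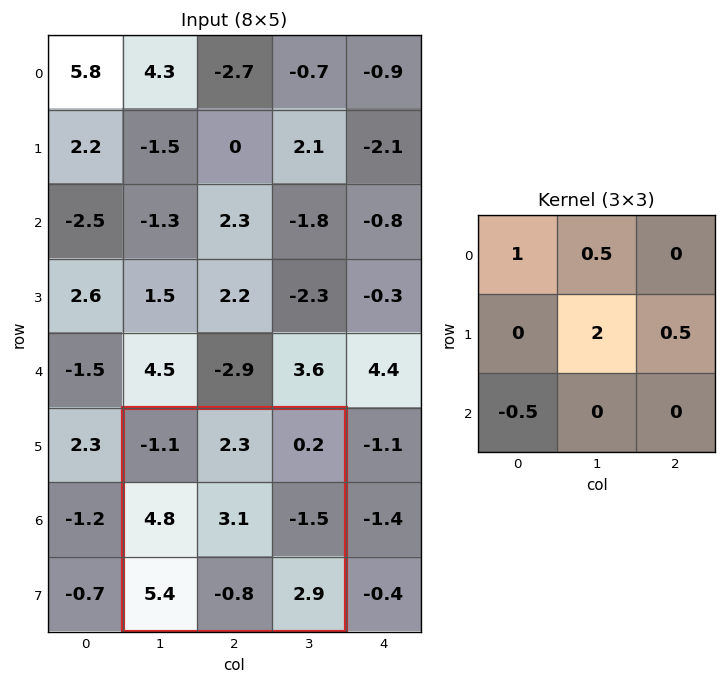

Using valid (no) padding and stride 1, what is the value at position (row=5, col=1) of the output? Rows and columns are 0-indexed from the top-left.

The receptive field on the input at this output position is [-1.1 2.3 0.2 / 4.8 3.1 -1.5 / 5.4 -0.8 2.9]. Elementwise product with the kernel and sum: -1.1·1 + 2.3·0.5 + 3.1·2 + -1.5·0.5 + 5.4·-0.5.

2.8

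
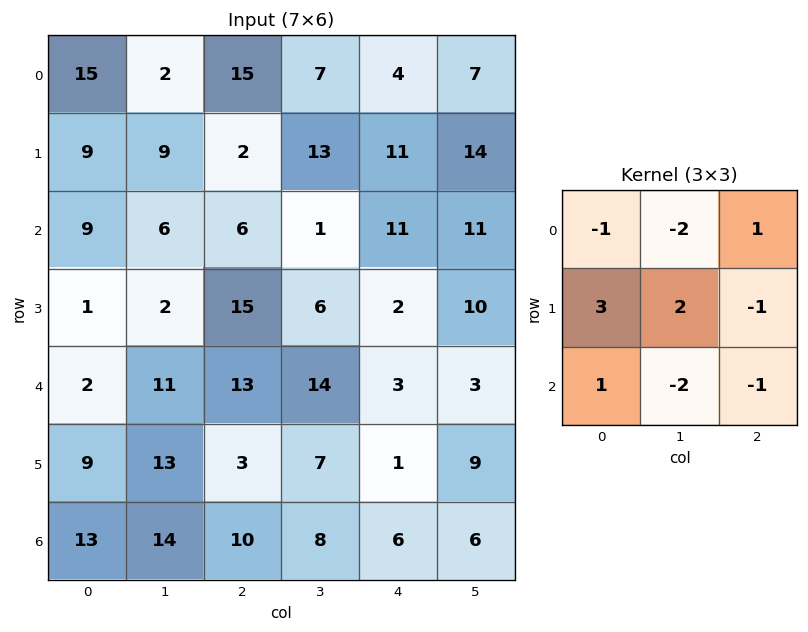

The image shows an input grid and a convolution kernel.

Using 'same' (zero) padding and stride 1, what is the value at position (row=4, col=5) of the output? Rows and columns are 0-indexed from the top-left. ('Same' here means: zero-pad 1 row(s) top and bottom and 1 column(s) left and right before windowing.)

The receptive field on the zero-padded input at this output position is [2 10 0 / 3 3 0 / 1 9 0]. Elementwise product with the kernel and sum: 2·-1 + 10·-2 + 0·1 + 3·3 + 3·2 + 0·-1 + 1·1 + 9·-2 + 0·-1.

-24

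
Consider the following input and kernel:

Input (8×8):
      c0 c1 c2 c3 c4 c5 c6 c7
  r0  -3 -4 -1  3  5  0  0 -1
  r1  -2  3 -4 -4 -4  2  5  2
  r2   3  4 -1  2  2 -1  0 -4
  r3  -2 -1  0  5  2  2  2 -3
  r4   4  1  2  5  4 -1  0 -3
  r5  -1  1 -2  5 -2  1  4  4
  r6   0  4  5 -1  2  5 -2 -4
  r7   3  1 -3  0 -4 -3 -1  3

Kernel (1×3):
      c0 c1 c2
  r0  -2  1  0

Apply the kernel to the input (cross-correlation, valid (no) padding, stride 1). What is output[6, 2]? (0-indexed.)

-11

The receptive field on the input at this output position is [5 -1 2]. Elementwise product with the kernel and sum: 5·-2 + -1·1.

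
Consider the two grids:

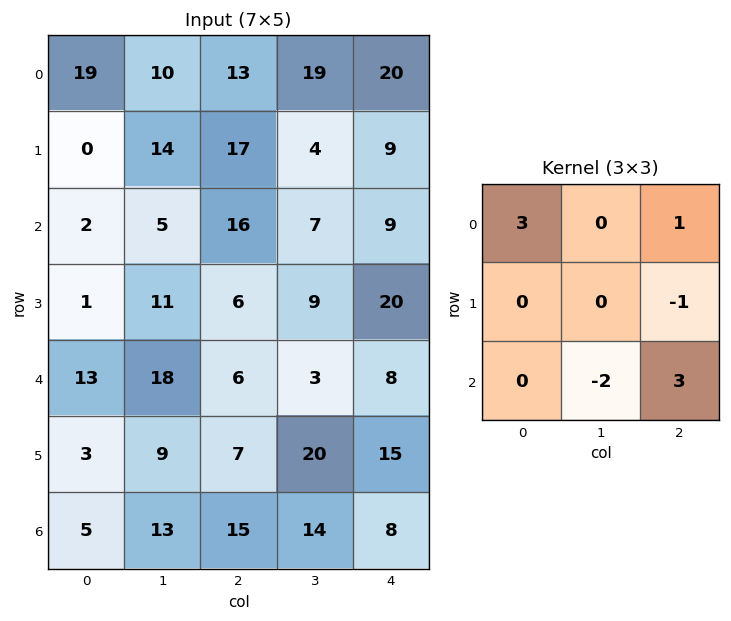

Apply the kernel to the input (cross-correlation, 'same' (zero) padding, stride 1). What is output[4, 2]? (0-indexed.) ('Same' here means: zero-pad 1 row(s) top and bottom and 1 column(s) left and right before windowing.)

85

The receptive field on the zero-padded input at this output position is [11 6 9 / 18 6 3 / 9 7 20]. Elementwise product with the kernel and sum: 11·3 + 9·1 + 3·-1 + 7·-2 + 20·3.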